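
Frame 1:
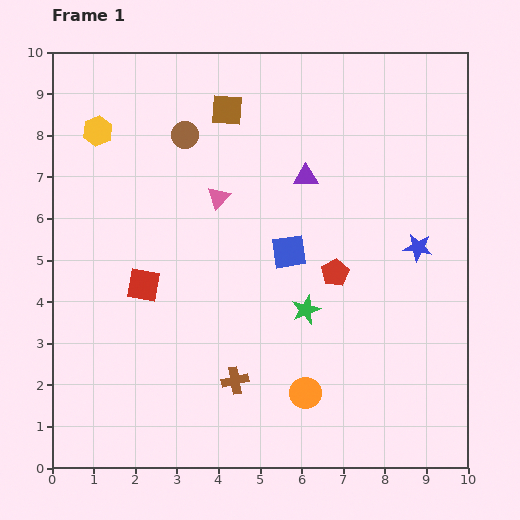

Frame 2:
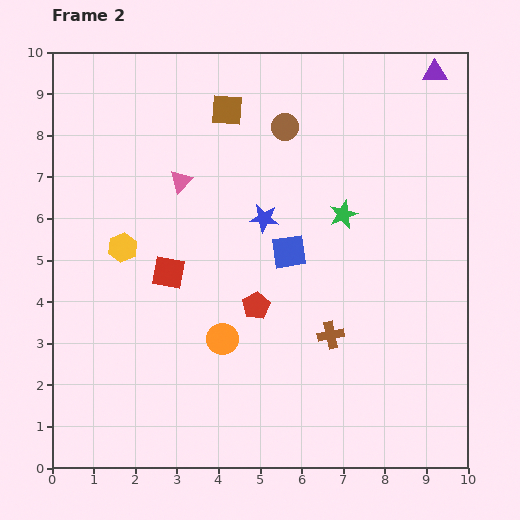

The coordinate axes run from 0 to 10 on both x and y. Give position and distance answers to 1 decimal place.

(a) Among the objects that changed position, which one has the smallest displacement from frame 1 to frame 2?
the red square

(moved 0.7)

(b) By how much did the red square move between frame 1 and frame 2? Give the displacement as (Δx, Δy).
(0.6, 0.3)

The red square was at (2.2, 4.4) in frame 1 and (2.8, 4.7) in frame 2.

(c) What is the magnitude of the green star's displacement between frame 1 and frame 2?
2.5

The green star moved from (6.1, 3.8) to (7.0, 6.1), a distance of √(0.9² + 2.3²) ≈ 2.5.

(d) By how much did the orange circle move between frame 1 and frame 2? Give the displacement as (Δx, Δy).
(-2.0, 1.3)

The orange circle was at (6.1, 1.8) in frame 1 and (4.1, 3.1) in frame 2.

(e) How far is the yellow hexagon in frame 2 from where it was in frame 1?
2.9

The yellow hexagon moved from (1.1, 8.1) to (1.7, 5.3), a distance of √(0.6² + 2.8²) ≈ 2.9.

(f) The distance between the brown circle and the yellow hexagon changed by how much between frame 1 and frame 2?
+2.8

Distance in frame 1: 2.1. Distance in frame 2: 4.9.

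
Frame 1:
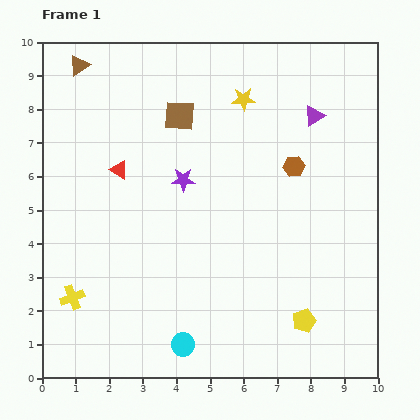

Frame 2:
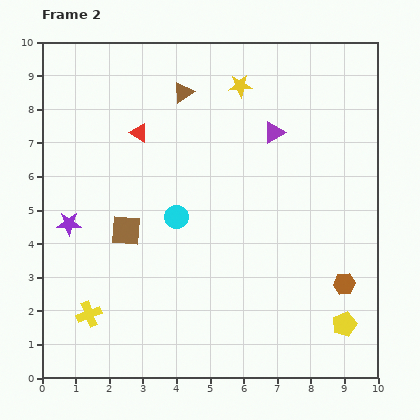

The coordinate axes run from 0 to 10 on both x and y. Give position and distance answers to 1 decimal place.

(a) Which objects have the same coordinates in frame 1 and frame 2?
none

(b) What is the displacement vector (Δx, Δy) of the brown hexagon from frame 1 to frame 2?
(1.5, -3.5)

The brown hexagon was at (7.5, 6.3) in frame 1 and (9.0, 2.8) in frame 2.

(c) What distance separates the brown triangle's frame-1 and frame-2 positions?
3.2

The brown triangle moved from (1.1, 9.3) to (4.2, 8.5), a distance of √(3.1² + 0.8²) ≈ 3.2.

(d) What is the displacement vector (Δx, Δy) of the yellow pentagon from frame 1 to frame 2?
(1.2, -0.1)

The yellow pentagon was at (7.8, 1.7) in frame 1 and (9.0, 1.6) in frame 2.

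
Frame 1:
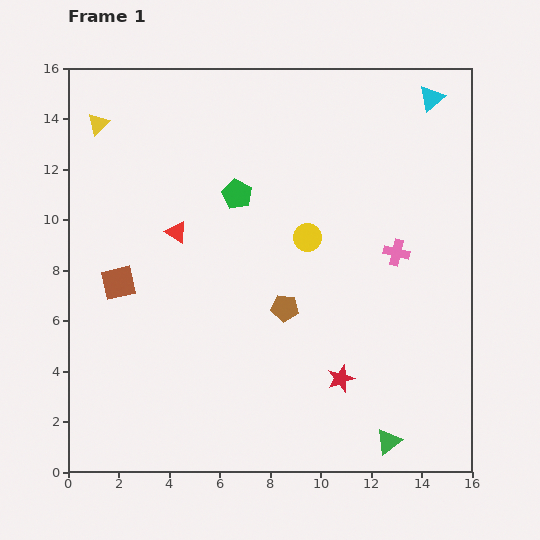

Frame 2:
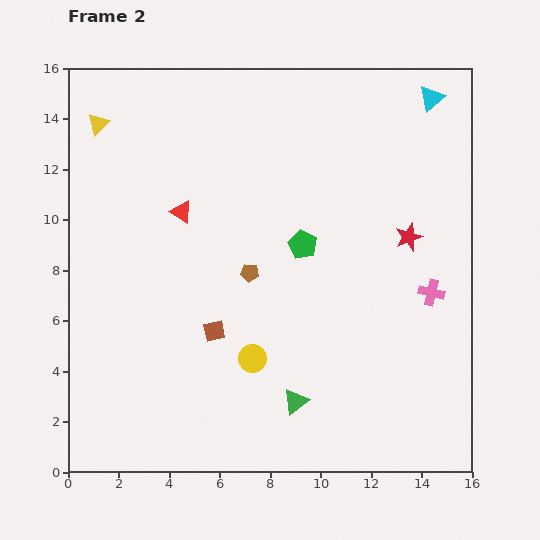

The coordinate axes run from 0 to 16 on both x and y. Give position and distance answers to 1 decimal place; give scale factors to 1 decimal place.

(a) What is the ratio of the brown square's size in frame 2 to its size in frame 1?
0.6×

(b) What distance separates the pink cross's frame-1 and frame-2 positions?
2.1

The pink cross moved from (13.0, 8.7) to (14.4, 7.1), a distance of √(1.4² + 1.6²) ≈ 2.1.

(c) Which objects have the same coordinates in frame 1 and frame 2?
the yellow triangle, the cyan triangle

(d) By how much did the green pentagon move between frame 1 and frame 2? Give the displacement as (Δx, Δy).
(2.6, -2.0)

The green pentagon was at (6.7, 11.0) in frame 1 and (9.3, 9.0) in frame 2.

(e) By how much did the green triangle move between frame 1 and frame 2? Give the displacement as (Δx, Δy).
(-3.7, 1.6)

The green triangle was at (12.7, 1.2) in frame 1 and (9.0, 2.8) in frame 2.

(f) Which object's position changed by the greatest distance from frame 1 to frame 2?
the red star

(moved 6.2; next 5.3)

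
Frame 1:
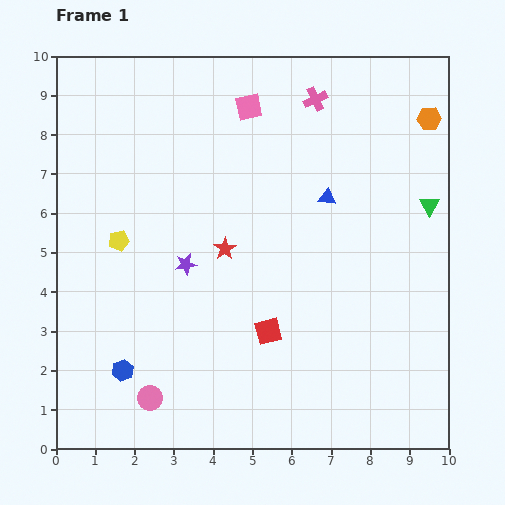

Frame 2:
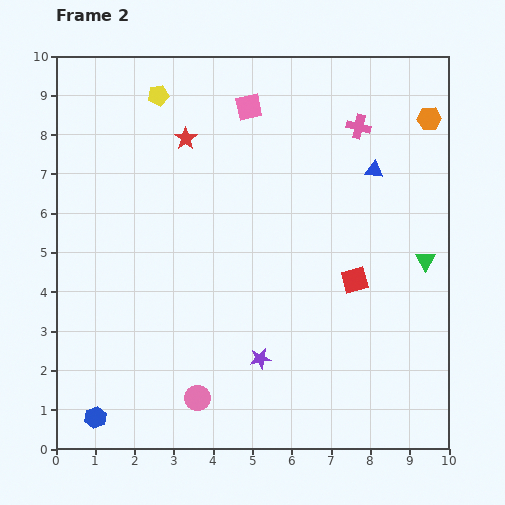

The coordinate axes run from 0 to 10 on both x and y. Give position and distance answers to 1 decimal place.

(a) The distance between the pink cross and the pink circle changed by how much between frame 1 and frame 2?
-0.7

Distance in frame 1: 8.7. Distance in frame 2: 8.0.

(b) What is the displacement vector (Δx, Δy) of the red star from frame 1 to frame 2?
(-1.0, 2.8)

The red star was at (4.3, 5.1) in frame 1 and (3.3, 7.9) in frame 2.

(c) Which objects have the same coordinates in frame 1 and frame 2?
the pink square, the orange hexagon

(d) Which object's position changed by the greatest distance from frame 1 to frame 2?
the yellow pentagon

(moved 3.8; next 3.1)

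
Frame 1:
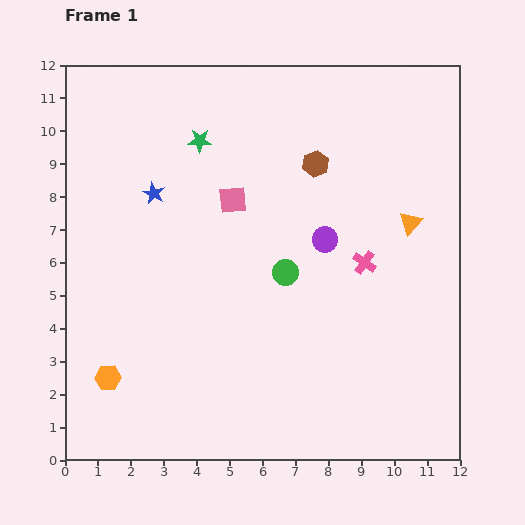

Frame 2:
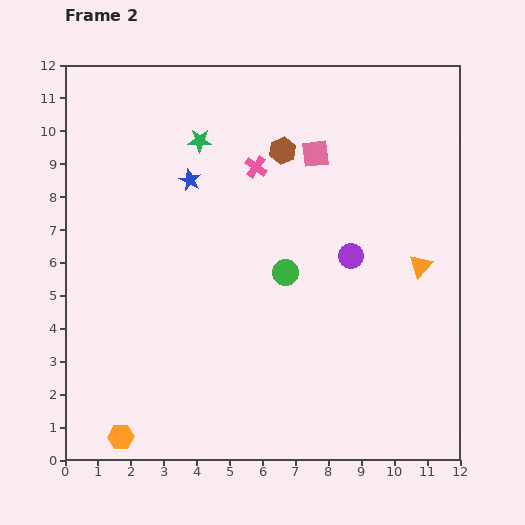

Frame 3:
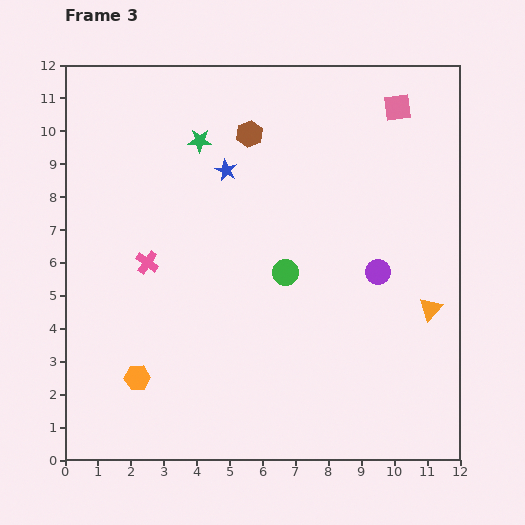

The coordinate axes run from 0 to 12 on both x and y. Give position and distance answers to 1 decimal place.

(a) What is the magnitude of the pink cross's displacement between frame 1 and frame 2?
4.4

The pink cross moved from (9.1, 6.0) to (5.8, 8.9), a distance of √(3.3² + 2.9²) ≈ 4.4.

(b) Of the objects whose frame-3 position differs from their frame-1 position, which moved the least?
the orange hexagon

(moved 0.9)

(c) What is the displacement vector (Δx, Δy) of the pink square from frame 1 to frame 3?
(5.0, 2.8)

The pink square was at (5.1, 7.9) in frame 1 and (10.1, 10.7) in frame 3.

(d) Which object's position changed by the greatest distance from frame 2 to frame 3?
the pink cross

(moved 4.4; next 2.9)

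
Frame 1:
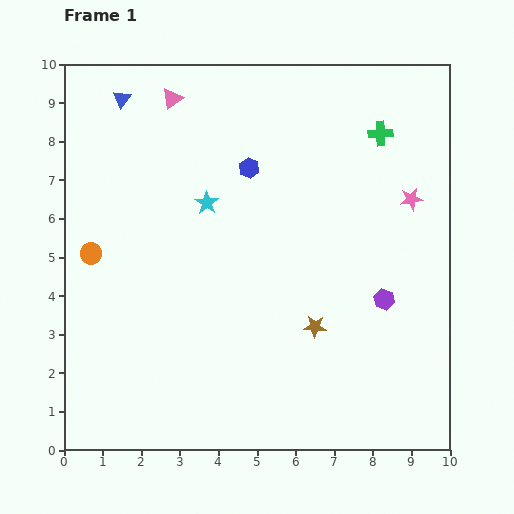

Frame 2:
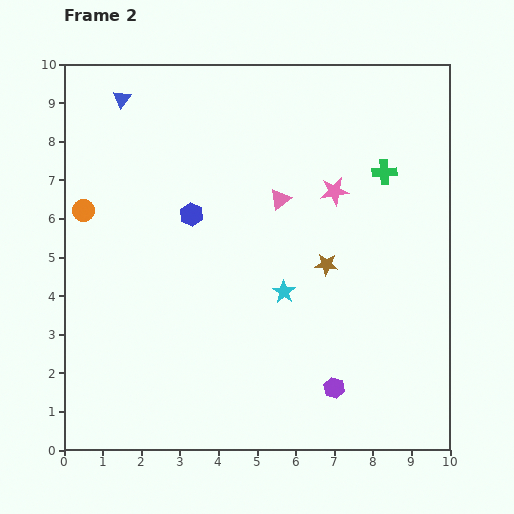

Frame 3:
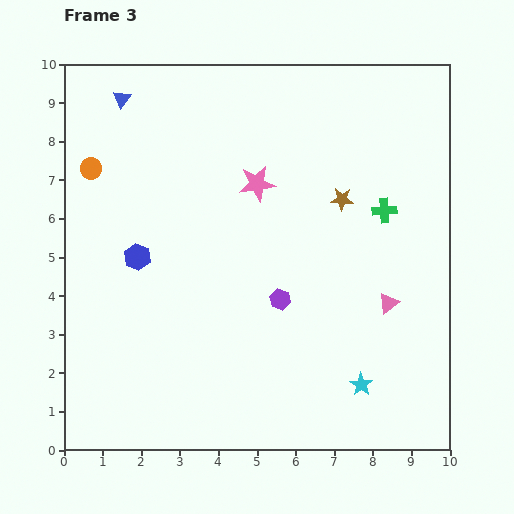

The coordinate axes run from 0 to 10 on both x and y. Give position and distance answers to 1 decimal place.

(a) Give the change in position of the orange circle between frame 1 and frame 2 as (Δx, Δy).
(-0.2, 1.1)

The orange circle was at (0.7, 5.1) in frame 1 and (0.5, 6.2) in frame 2.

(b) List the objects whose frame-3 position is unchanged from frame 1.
the blue triangle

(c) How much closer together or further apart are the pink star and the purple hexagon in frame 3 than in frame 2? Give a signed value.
-2.0

Distance in frame 2: 5.1. Distance in frame 3: 3.1.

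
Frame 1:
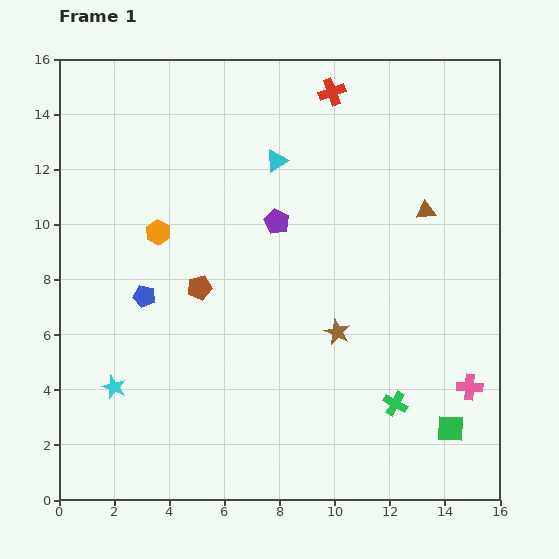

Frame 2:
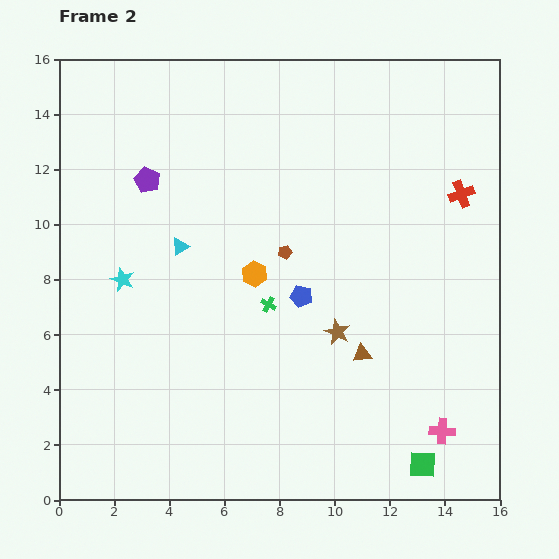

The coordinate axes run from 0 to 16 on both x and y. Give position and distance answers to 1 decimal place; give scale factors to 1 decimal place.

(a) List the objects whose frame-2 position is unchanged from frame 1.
the brown star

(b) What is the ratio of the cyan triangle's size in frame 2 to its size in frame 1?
0.8×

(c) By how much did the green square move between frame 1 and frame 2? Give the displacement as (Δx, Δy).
(-1.0, -1.3)

The green square was at (14.2, 2.6) in frame 1 and (13.2, 1.3) in frame 2.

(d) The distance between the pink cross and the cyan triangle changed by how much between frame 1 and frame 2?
+0.8

Distance in frame 1: 10.8. Distance in frame 2: 11.6.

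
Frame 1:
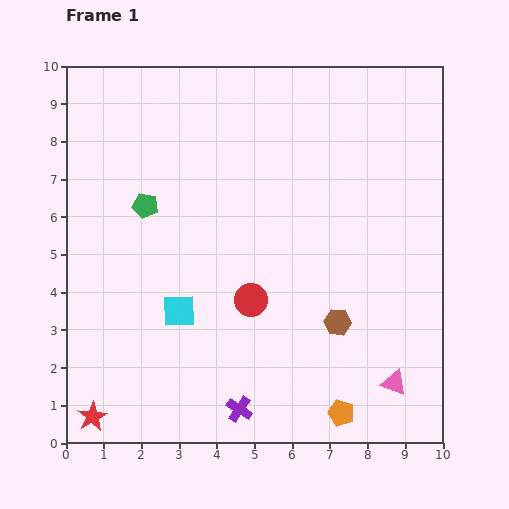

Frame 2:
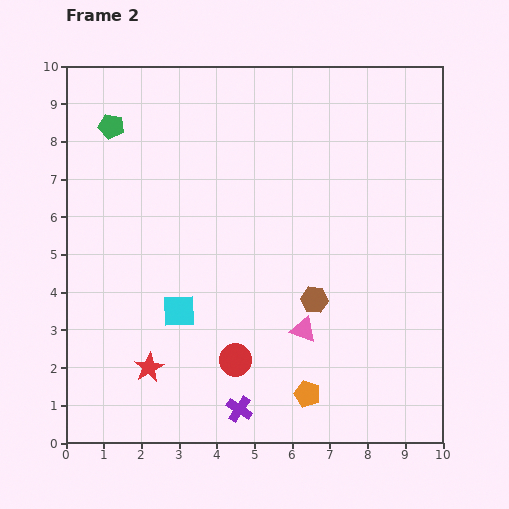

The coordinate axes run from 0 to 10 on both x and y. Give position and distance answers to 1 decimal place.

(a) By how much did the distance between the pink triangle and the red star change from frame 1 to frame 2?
-3.9

Distance in frame 1: 8.1. Distance in frame 2: 4.2.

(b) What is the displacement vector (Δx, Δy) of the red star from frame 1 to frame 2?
(1.5, 1.3)

The red star was at (0.7, 0.7) in frame 1 and (2.2, 2.0) in frame 2.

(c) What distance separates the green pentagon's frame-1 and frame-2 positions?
2.3

The green pentagon moved from (2.1, 6.3) to (1.2, 8.4), a distance of √(0.9² + 2.1²) ≈ 2.3.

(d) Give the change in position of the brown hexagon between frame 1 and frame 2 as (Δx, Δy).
(-0.6, 0.6)

The brown hexagon was at (7.2, 3.2) in frame 1 and (6.6, 3.8) in frame 2.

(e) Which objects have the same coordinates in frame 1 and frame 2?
the purple cross, the cyan square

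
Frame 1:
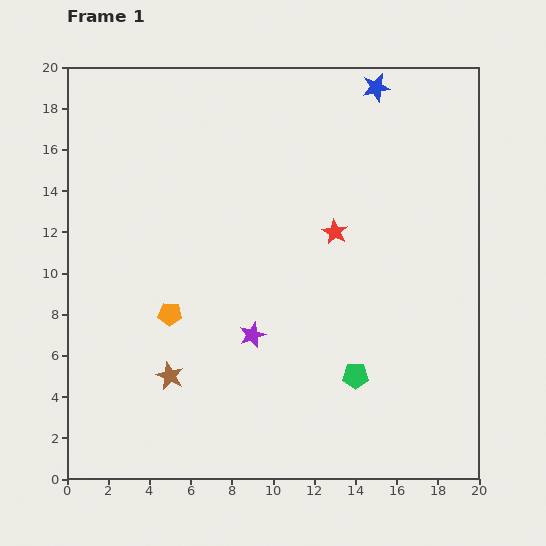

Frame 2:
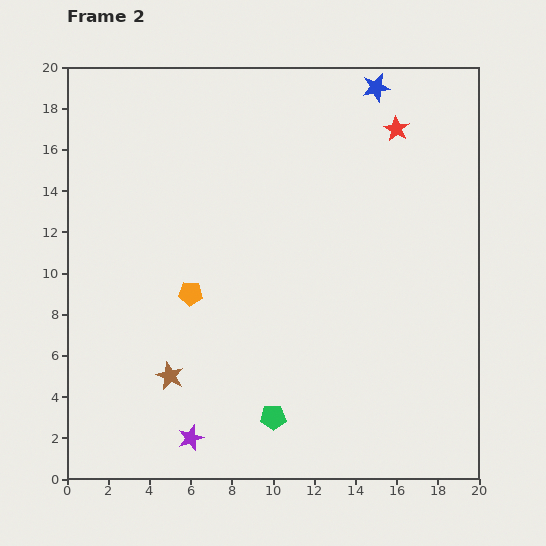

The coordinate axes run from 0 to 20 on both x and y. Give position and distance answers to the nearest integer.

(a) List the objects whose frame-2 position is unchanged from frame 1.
the brown star, the blue star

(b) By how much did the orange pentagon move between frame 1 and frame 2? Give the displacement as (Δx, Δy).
(1, 1)

The orange pentagon was at (5, 8) in frame 1 and (6, 9) in frame 2.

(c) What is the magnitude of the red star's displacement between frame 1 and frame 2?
6

The red star moved from (13, 12) to (16, 17), a distance of √(3² + 5²) ≈ 6.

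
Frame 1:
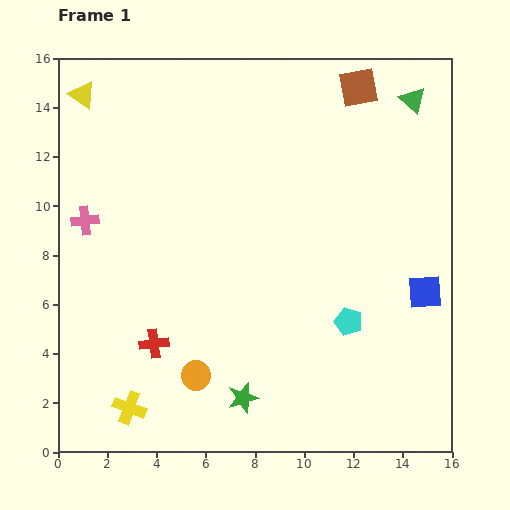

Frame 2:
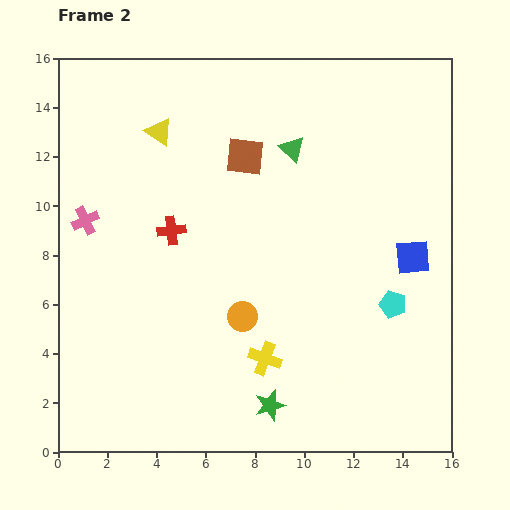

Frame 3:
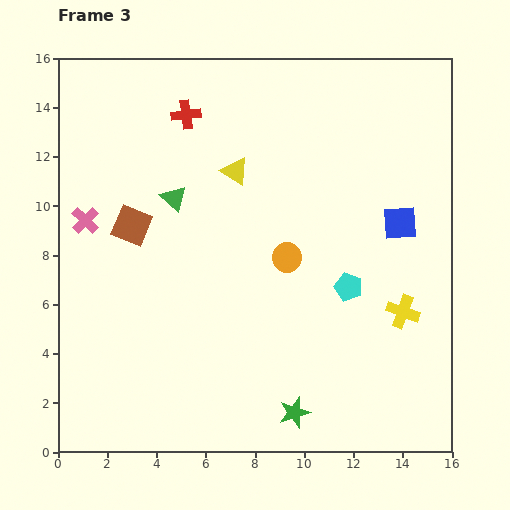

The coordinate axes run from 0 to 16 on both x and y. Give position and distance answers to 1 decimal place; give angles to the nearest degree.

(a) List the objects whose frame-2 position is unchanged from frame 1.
the pink cross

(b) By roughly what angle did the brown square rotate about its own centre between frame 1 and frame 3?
32° clockwise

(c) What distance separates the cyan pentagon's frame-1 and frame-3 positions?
1.4

The cyan pentagon moved from (11.8, 5.3) to (11.8, 6.7), a distance of √(0.0² + 1.4²) ≈ 1.4.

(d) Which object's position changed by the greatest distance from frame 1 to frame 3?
the yellow cross

(moved 11.8; next 10.8)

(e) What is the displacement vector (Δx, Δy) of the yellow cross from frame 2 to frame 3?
(5.6, 1.9)

The yellow cross was at (8.4, 3.8) in frame 2 and (14.0, 5.7) in frame 3.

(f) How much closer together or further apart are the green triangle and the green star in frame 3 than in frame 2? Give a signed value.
-0.4

Distance in frame 2: 10.4. Distance in frame 3: 10.0.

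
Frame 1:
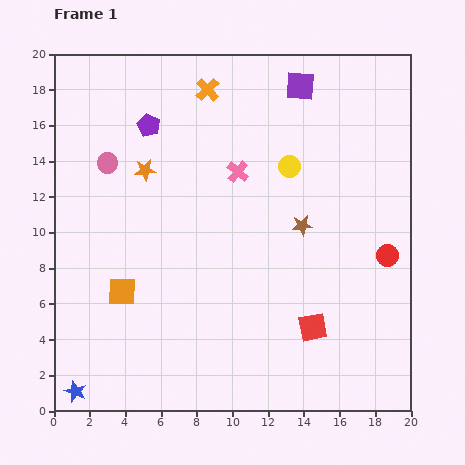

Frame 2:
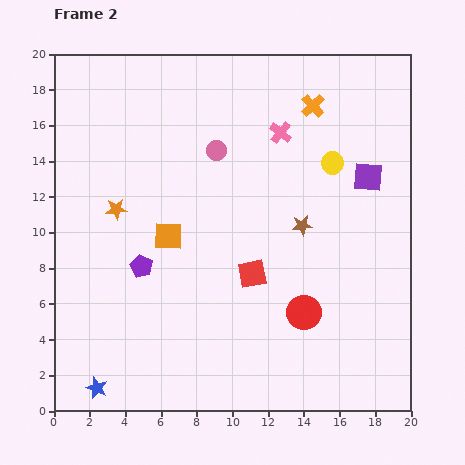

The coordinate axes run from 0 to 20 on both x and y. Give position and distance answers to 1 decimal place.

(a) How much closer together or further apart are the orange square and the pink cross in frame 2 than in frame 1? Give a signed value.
-0.7

Distance in frame 1: 9.3. Distance in frame 2: 8.6.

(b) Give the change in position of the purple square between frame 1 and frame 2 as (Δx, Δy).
(3.8, -5.1)

The purple square was at (13.8, 18.2) in frame 1 and (17.6, 13.1) in frame 2.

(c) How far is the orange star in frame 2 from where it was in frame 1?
2.7

The orange star moved from (5.1, 13.5) to (3.5, 11.3), a distance of √(1.6² + 2.2²) ≈ 2.7.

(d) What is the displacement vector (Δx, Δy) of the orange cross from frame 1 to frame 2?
(5.9, -0.9)

The orange cross was at (8.6, 18.0) in frame 1 and (14.5, 17.1) in frame 2.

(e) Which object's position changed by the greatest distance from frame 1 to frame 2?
the purple pentagon

(moved 7.9; next 6.4)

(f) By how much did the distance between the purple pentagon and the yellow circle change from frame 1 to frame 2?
+4.0

Distance in frame 1: 8.2. Distance in frame 2: 12.2.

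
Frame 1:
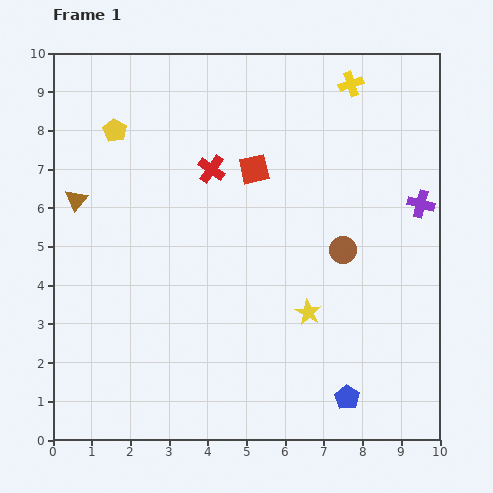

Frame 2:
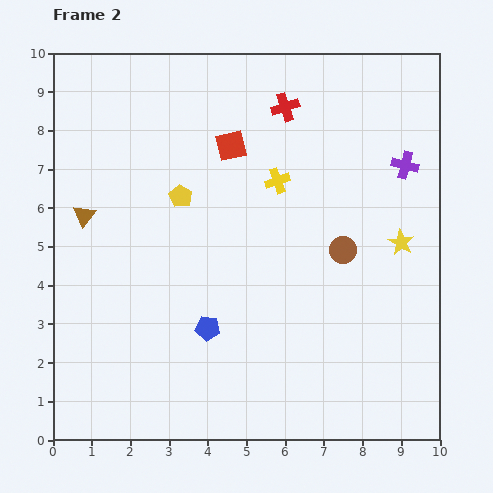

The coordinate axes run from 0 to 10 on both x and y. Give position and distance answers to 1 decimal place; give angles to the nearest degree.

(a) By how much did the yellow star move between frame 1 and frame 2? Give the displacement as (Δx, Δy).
(2.4, 1.8)

The yellow star was at (6.6, 3.3) in frame 1 and (9.0, 5.1) in frame 2.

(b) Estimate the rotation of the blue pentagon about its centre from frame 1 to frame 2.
25° counter-clockwise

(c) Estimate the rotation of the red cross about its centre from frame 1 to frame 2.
36° clockwise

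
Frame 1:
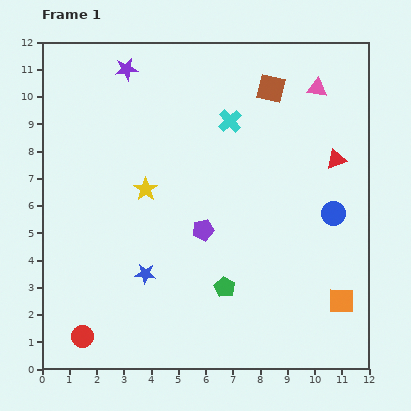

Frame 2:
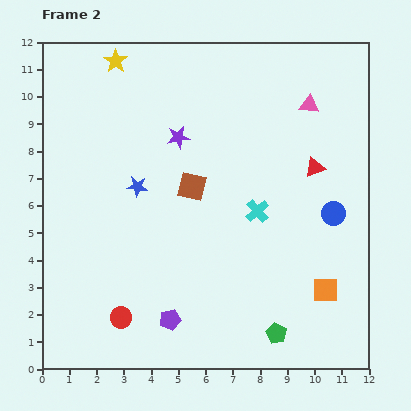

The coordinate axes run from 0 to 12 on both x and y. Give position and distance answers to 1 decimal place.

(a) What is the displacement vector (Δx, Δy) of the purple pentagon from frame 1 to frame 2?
(-1.2, -3.3)

The purple pentagon was at (5.9, 5.1) in frame 1 and (4.7, 1.8) in frame 2.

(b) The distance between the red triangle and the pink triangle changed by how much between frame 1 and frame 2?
-0.4

Distance in frame 1: 2.7. Distance in frame 2: 2.3.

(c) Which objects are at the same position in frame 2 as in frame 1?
the blue circle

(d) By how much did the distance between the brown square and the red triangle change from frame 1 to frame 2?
+1.1

Distance in frame 1: 3.5. Distance in frame 2: 4.6.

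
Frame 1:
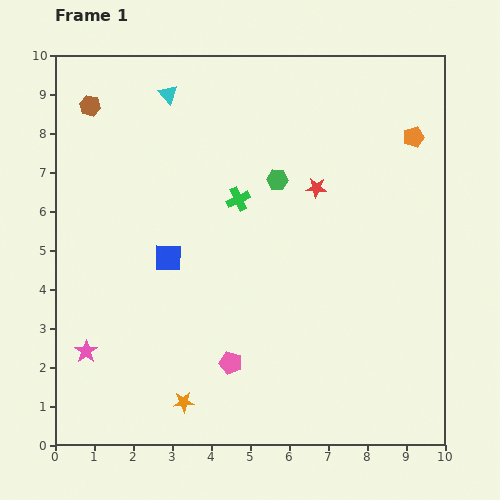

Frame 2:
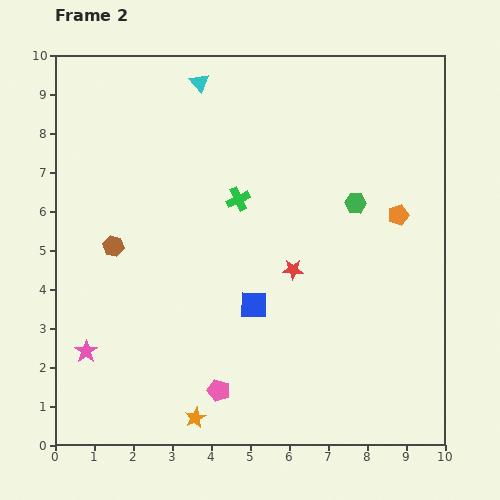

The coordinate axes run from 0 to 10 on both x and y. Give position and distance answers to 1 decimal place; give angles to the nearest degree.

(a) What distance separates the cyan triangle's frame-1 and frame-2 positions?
0.9

The cyan triangle moved from (2.9, 9.0) to (3.7, 9.3), a distance of √(0.8² + 0.3²) ≈ 0.9.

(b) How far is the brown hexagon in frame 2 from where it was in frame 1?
3.6

The brown hexagon moved from (0.9, 8.7) to (1.5, 5.1), a distance of √(0.6² + 3.6²) ≈ 3.6.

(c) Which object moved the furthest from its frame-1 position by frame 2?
the brown hexagon

(moved 3.6; next 2.5)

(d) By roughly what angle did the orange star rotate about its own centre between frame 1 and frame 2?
23° counter-clockwise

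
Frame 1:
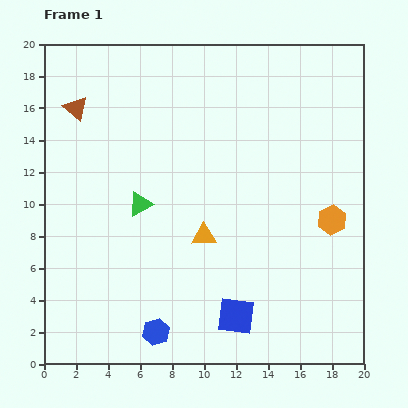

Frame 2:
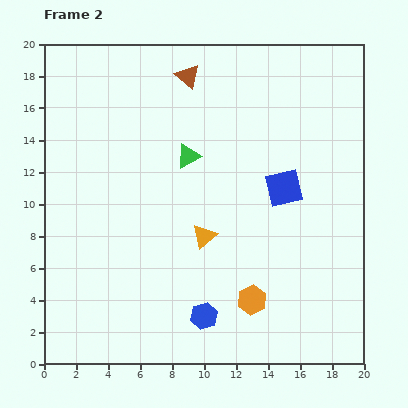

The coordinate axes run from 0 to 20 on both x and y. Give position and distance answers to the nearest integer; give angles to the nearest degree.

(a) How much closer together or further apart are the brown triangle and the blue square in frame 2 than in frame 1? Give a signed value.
-7

Distance in frame 1: 16. Distance in frame 2: 9.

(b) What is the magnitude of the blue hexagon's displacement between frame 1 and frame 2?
3

The blue hexagon moved from (7, 2) to (10, 3), a distance of √(3² + 1²) ≈ 3.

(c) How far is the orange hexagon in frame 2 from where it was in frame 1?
7

The orange hexagon moved from (18, 9) to (13, 4), a distance of √(5² + 5²) ≈ 7.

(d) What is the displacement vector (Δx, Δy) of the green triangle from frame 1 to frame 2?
(3, 3)

The green triangle was at (6, 10) in frame 1 and (9, 13) in frame 2.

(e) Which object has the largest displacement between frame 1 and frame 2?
the blue square

(moved 9; next 7)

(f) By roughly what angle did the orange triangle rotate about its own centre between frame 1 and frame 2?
39° counter-clockwise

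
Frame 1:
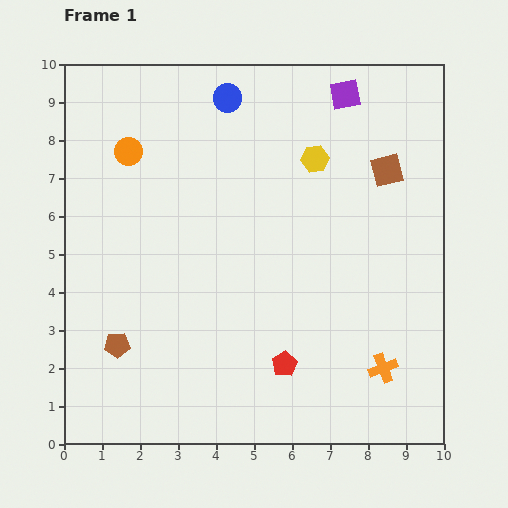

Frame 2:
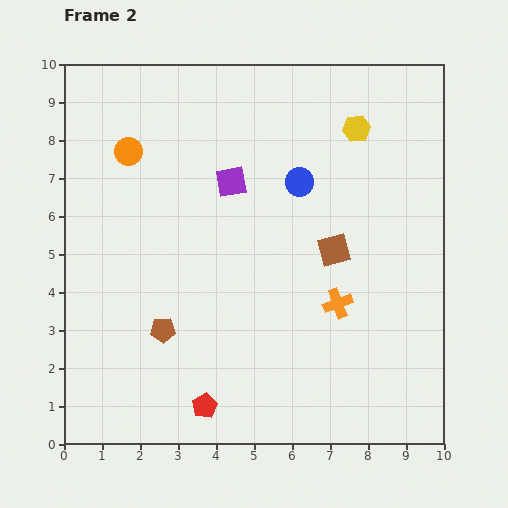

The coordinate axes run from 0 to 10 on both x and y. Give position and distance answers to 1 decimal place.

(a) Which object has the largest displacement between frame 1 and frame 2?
the purple square

(moved 3.8; next 2.9)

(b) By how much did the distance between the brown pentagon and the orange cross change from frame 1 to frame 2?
-2.3

Distance in frame 1: 7.0. Distance in frame 2: 4.7.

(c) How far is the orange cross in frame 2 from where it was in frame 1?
2.1

The orange cross moved from (8.4, 2.0) to (7.2, 3.7), a distance of √(1.2² + 1.7²) ≈ 2.1.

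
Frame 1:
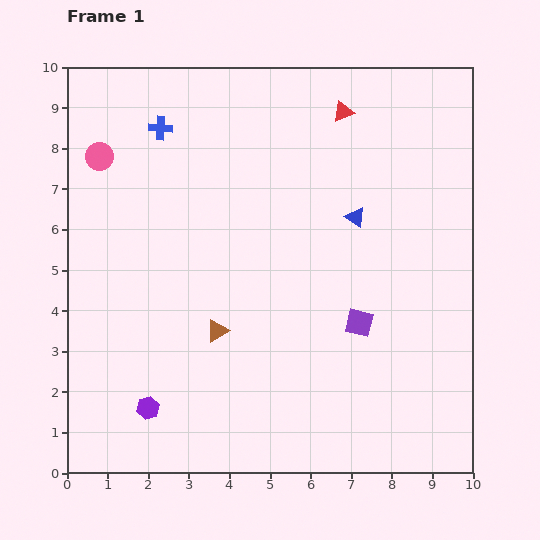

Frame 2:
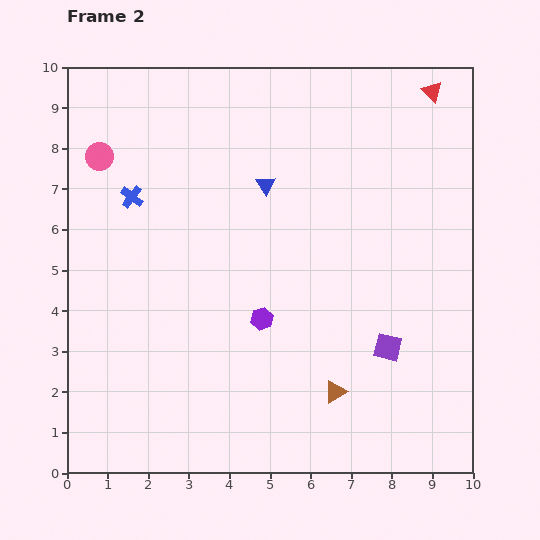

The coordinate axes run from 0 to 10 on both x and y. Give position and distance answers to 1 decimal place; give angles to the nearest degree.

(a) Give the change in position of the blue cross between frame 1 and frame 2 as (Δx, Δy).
(-0.7, -1.7)

The blue cross was at (2.3, 8.5) in frame 1 and (1.6, 6.8) in frame 2.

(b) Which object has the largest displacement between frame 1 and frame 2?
the purple hexagon

(moved 3.6; next 3.3)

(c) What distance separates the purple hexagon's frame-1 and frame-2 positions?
3.6

The purple hexagon moved from (2.0, 1.6) to (4.8, 3.8), a distance of √(2.8² + 2.2²) ≈ 3.6.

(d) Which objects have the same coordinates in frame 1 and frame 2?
the pink circle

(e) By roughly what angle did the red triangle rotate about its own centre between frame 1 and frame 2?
54° counter-clockwise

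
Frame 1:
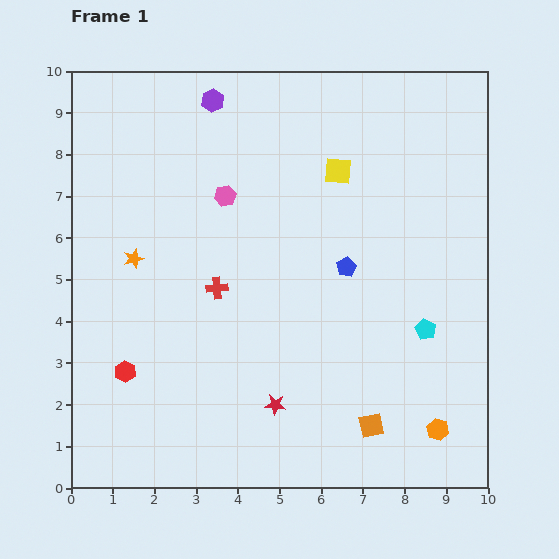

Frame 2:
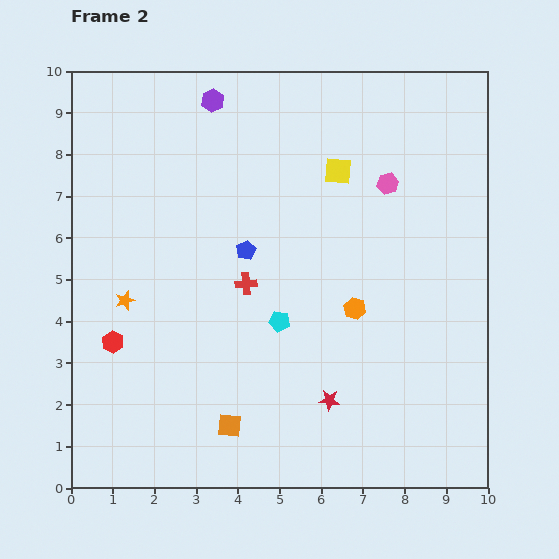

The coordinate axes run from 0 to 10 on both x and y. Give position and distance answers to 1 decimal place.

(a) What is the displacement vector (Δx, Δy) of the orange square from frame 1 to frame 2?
(-3.4, 0.0)

The orange square was at (7.2, 1.5) in frame 1 and (3.8, 1.5) in frame 2.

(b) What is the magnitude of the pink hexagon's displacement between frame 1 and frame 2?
3.9

The pink hexagon moved from (3.7, 7.0) to (7.6, 7.3), a distance of √(3.9² + 0.3²) ≈ 3.9.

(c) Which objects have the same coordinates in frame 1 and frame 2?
the yellow square, the purple hexagon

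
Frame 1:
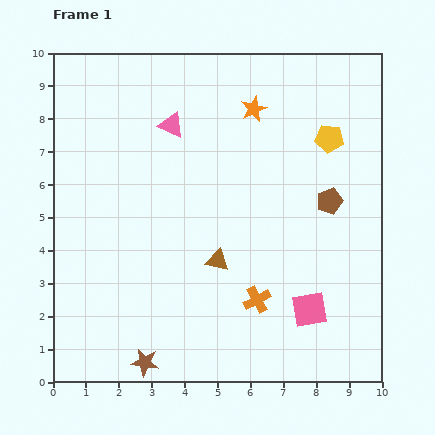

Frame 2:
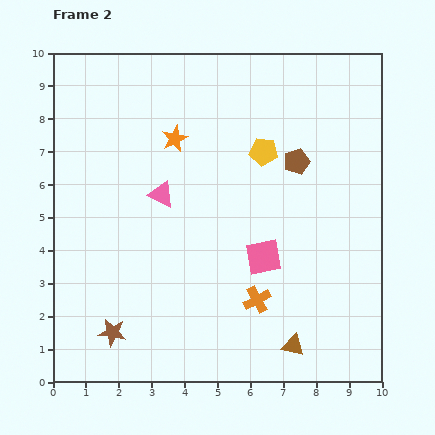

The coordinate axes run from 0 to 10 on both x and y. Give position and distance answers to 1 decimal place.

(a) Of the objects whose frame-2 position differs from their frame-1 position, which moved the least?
the brown star

(moved 1.3)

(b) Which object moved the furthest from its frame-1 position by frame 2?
the brown triangle

(moved 3.5; next 2.6)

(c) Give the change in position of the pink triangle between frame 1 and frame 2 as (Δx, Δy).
(-0.3, -2.1)

The pink triangle was at (3.6, 7.8) in frame 1 and (3.3, 5.7) in frame 2.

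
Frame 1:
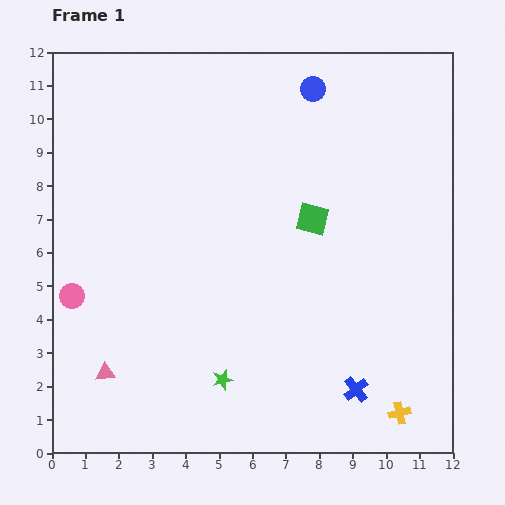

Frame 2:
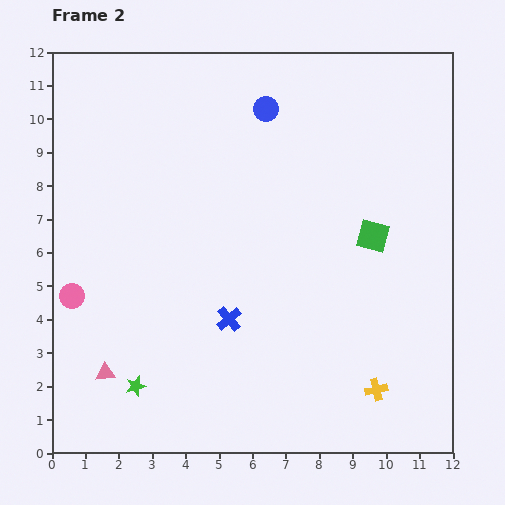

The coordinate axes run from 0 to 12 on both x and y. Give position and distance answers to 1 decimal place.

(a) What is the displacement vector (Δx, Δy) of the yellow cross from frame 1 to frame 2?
(-0.7, 0.7)

The yellow cross was at (10.4, 1.2) in frame 1 and (9.7, 1.9) in frame 2.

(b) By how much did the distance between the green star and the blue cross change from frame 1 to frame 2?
-0.6

Distance in frame 1: 4.0. Distance in frame 2: 3.4.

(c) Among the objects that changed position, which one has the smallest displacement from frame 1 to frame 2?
the yellow cross

(moved 1.0)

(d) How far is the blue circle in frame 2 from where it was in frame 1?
1.5

The blue circle moved from (7.8, 10.9) to (6.4, 10.3), a distance of √(1.4² + 0.6²) ≈ 1.5.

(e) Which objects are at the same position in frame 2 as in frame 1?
the pink circle, the pink triangle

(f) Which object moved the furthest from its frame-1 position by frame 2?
the blue cross

(moved 4.3; next 2.6)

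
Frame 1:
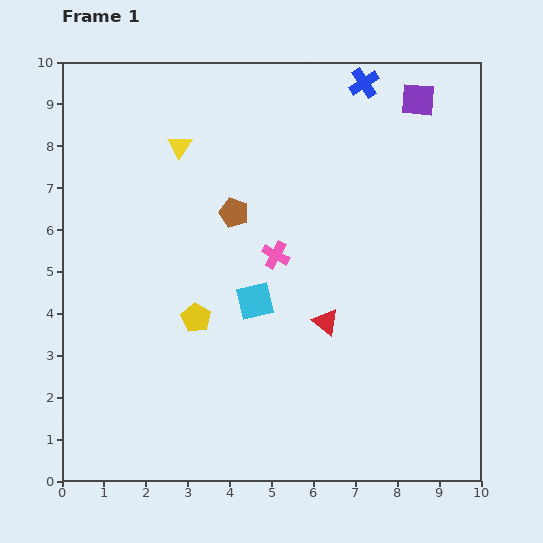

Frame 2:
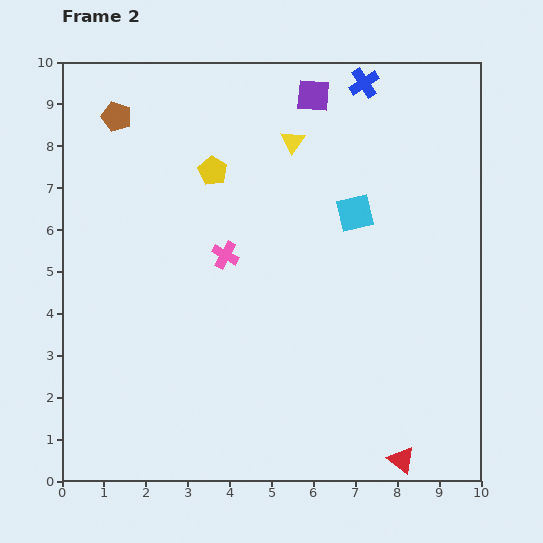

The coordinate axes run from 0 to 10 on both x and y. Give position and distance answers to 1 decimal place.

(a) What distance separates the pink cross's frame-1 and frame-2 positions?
1.2

The pink cross moved from (5.1, 5.4) to (3.9, 5.4), a distance of √(1.2² + 0.0²) ≈ 1.2.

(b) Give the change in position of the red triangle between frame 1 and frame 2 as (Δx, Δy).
(1.8, -3.3)

The red triangle was at (6.3, 3.8) in frame 1 and (8.1, 0.5) in frame 2.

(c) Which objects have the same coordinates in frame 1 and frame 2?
the blue cross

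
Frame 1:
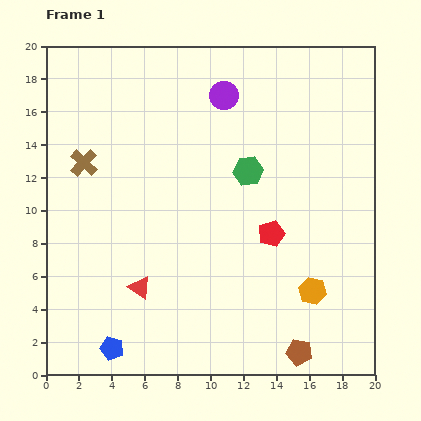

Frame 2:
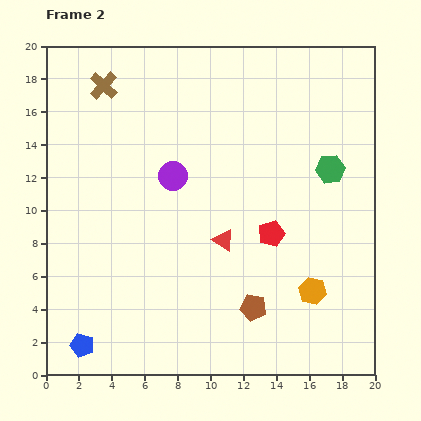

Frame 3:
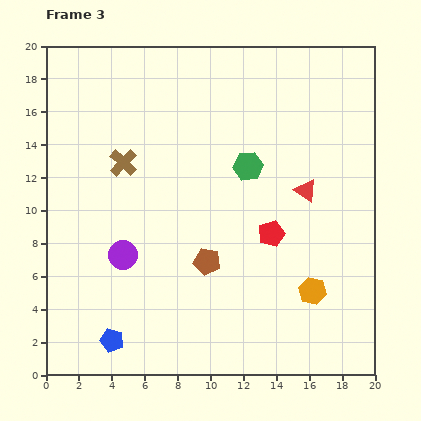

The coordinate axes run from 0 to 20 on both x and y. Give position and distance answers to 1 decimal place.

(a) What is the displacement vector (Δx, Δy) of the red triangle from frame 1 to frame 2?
(5.1, 2.9)

The red triangle was at (5.7, 5.3) in frame 1 and (10.8, 8.2) in frame 2.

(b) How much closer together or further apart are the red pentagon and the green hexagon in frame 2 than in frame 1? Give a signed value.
+1.3

Distance in frame 1: 4.0. Distance in frame 2: 5.3.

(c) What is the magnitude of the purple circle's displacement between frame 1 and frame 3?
11.5

The purple circle moved from (10.8, 17.0) to (4.7, 7.3), a distance of √(6.1² + 9.7²) ≈ 11.5.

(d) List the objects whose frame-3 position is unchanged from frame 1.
the red pentagon, the orange hexagon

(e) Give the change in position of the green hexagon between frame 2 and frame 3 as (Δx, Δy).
(-5.0, 0.2)

The green hexagon was at (17.3, 12.5) in frame 2 and (12.3, 12.7) in frame 3.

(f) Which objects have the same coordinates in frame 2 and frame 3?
the red pentagon, the orange hexagon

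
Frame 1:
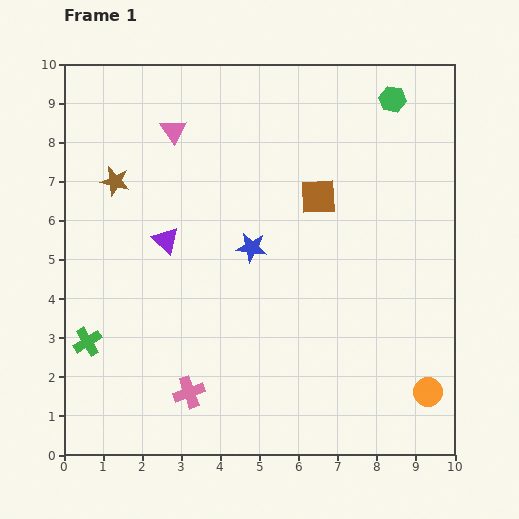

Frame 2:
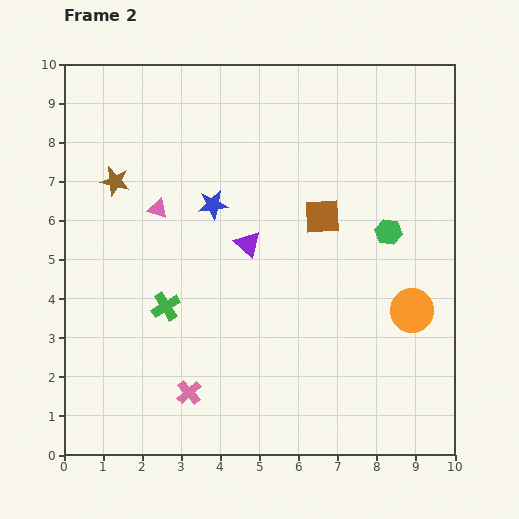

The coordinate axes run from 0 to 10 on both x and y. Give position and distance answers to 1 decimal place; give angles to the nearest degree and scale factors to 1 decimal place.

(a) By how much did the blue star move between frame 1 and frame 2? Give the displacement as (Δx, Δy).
(-1.0, 1.1)

The blue star was at (4.8, 5.3) in frame 1 and (3.8, 6.4) in frame 2.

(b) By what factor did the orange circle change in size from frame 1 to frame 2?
1.5×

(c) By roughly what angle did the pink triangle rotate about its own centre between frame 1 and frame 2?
40° counter-clockwise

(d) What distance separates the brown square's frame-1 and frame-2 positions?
0.5

The brown square moved from (6.5, 6.6) to (6.6, 6.1), a distance of √(0.1² + 0.5²) ≈ 0.5.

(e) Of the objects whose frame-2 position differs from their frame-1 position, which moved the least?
the brown square

(moved 0.5)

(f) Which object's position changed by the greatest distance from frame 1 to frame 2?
the green hexagon

(moved 3.4; next 2.2)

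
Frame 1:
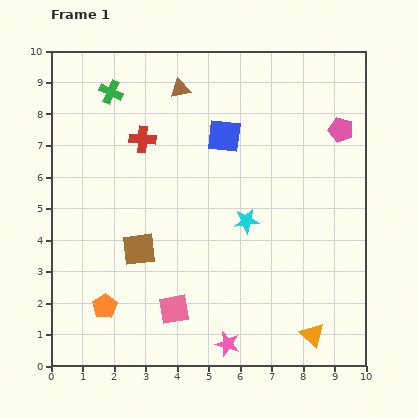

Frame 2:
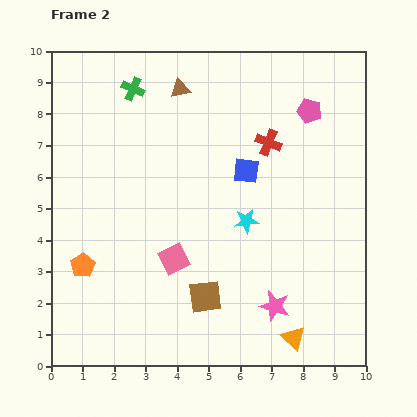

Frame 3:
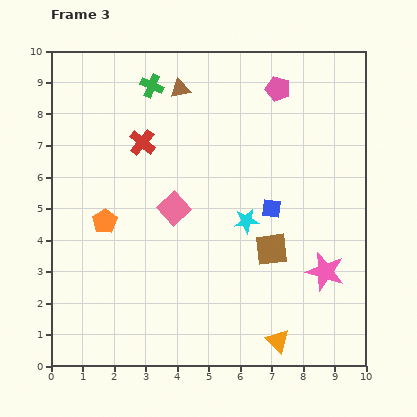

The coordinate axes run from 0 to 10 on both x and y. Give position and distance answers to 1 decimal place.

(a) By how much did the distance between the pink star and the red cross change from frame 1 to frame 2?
-1.8

Distance in frame 1: 7.0. Distance in frame 2: 5.2.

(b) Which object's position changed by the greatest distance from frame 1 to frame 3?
the brown square

(moved 4.2; next 3.9)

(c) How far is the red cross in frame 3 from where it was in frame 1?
0.1

The red cross moved from (2.9, 7.2) to (2.9, 7.1), a distance of √(0.0² + 0.1²) ≈ 0.1.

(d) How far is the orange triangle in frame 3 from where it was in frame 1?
1.1

The orange triangle moved from (8.3, 1.0) to (7.2, 0.8), a distance of √(1.1² + 0.2²) ≈ 1.1.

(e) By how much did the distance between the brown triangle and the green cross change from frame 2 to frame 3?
-0.6

Distance in frame 2: 1.5. Distance in frame 3: 0.9.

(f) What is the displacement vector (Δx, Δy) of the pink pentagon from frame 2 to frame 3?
(-1.0, 0.7)

The pink pentagon was at (8.2, 8.1) in frame 2 and (7.2, 8.8) in frame 3.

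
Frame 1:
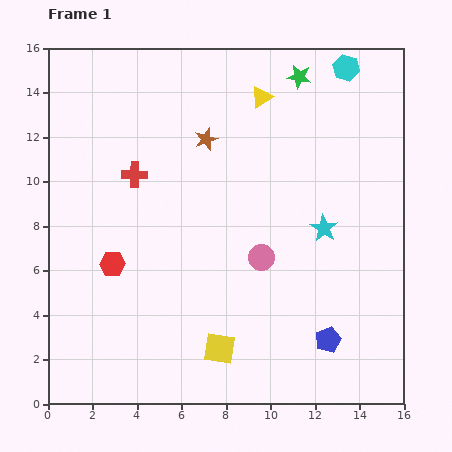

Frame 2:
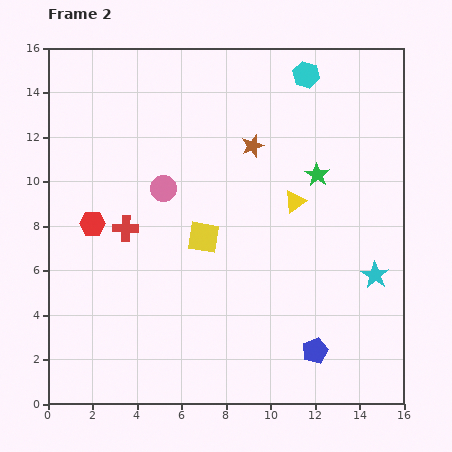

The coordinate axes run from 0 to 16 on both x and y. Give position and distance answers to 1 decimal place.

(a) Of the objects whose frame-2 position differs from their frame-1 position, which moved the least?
the blue pentagon

(moved 0.8)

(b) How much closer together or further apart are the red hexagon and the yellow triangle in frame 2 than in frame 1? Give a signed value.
-0.9

Distance in frame 1: 10.1. Distance in frame 2: 9.2.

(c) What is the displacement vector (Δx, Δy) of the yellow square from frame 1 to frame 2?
(-0.7, 5.0)

The yellow square was at (7.7, 2.5) in frame 1 and (7.0, 7.5) in frame 2.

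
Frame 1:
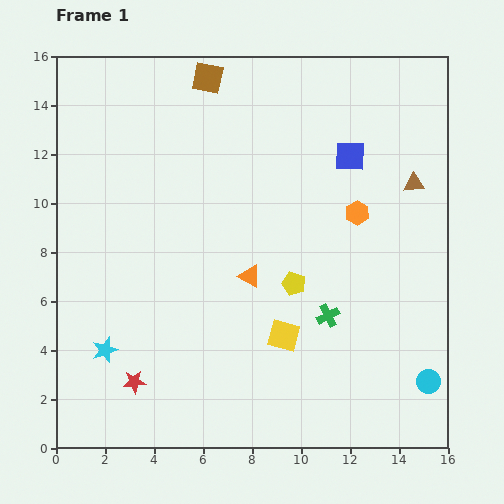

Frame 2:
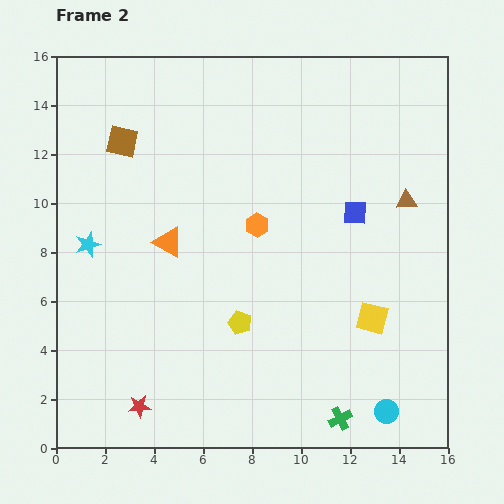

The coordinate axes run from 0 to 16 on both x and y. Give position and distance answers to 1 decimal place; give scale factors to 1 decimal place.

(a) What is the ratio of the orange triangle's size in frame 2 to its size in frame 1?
1.3×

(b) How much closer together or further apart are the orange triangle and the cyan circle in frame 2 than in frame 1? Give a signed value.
+2.8

Distance in frame 1: 8.5. Distance in frame 2: 11.3.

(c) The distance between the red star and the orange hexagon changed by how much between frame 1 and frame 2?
-2.6

Distance in frame 1: 11.4. Distance in frame 2: 8.8.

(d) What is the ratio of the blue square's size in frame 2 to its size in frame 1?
0.8×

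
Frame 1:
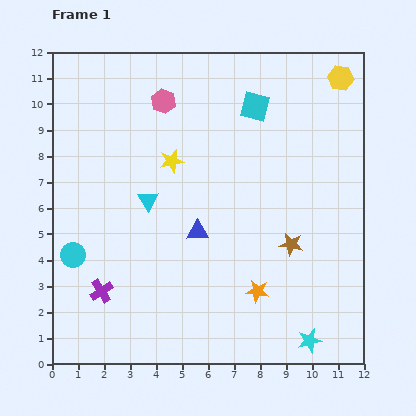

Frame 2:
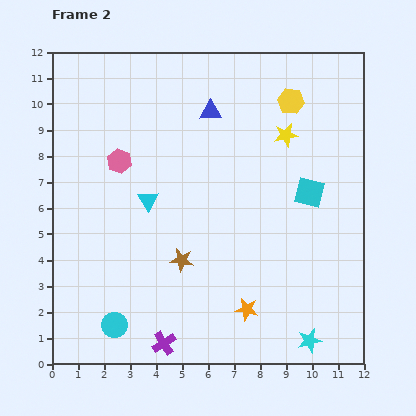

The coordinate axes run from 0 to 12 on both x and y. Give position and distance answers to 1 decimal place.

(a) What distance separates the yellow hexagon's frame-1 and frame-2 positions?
2.1

The yellow hexagon moved from (11.1, 11.0) to (9.2, 10.1), a distance of √(1.9² + 0.9²) ≈ 2.1.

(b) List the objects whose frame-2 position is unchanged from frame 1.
the cyan star, the cyan triangle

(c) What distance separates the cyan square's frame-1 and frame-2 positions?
3.9

The cyan square moved from (7.8, 9.9) to (9.9, 6.6), a distance of √(2.1² + 3.3²) ≈ 3.9.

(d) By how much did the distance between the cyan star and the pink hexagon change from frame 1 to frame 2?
-0.8

Distance in frame 1: 10.8. Distance in frame 2: 10.0.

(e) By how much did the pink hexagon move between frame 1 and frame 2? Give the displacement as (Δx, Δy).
(-1.7, -2.3)

The pink hexagon was at (4.3, 10.1) in frame 1 and (2.6, 7.8) in frame 2.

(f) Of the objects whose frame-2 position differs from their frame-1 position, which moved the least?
the orange star

(moved 0.8)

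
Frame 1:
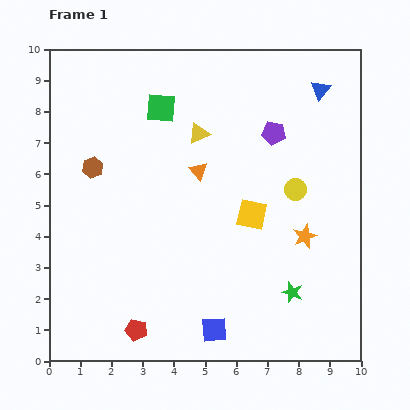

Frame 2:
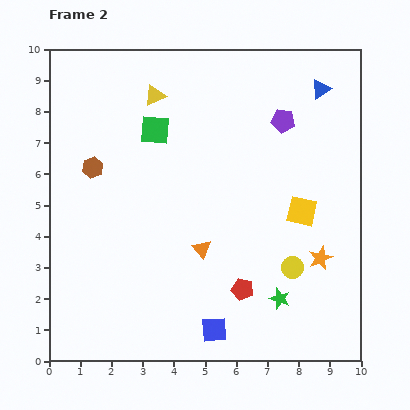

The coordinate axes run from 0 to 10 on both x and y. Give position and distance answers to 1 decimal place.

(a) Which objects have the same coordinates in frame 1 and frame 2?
the brown hexagon, the blue triangle, the blue square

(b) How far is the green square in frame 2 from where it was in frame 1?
0.7

The green square moved from (3.6, 8.1) to (3.4, 7.4), a distance of √(0.2² + 0.7²) ≈ 0.7.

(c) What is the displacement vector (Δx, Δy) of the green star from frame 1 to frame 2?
(-0.4, -0.2)

The green star was at (7.8, 2.2) in frame 1 and (7.4, 2.0) in frame 2.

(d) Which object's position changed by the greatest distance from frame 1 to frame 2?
the red pentagon

(moved 3.6; next 2.5)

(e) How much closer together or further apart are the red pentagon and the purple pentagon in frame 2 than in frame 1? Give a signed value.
-2.1

Distance in frame 1: 7.7. Distance in frame 2: 5.6.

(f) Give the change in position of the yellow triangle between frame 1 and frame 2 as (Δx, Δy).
(-1.4, 1.2)

The yellow triangle was at (4.8, 7.3) in frame 1 and (3.4, 8.5) in frame 2.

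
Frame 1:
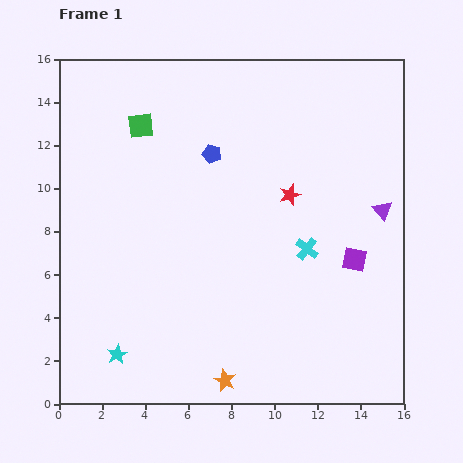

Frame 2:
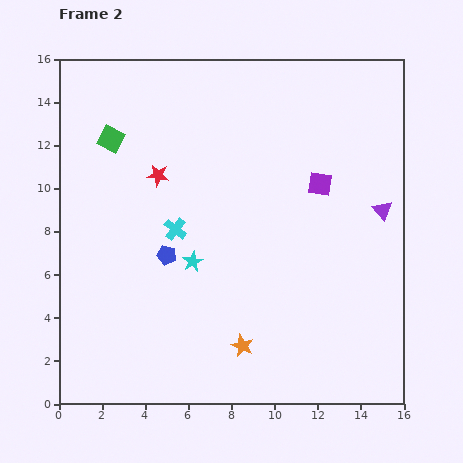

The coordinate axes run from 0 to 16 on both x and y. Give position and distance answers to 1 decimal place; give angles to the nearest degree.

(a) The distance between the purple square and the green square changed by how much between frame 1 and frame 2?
-1.8

Distance in frame 1: 11.7. Distance in frame 2: 9.9.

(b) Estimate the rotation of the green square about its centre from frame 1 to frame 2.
35° clockwise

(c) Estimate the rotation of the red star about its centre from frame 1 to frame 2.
25° clockwise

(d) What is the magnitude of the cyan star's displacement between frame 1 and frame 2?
5.5

The cyan star moved from (2.7, 2.3) to (6.2, 6.6), a distance of √(3.5² + 4.3²) ≈ 5.5.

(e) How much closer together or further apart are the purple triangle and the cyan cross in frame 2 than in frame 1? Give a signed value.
+5.7

Distance in frame 1: 3.9. Distance in frame 2: 9.6.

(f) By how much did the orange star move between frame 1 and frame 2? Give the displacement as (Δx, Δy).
(0.8, 1.6)

The orange star was at (7.7, 1.1) in frame 1 and (8.5, 2.7) in frame 2.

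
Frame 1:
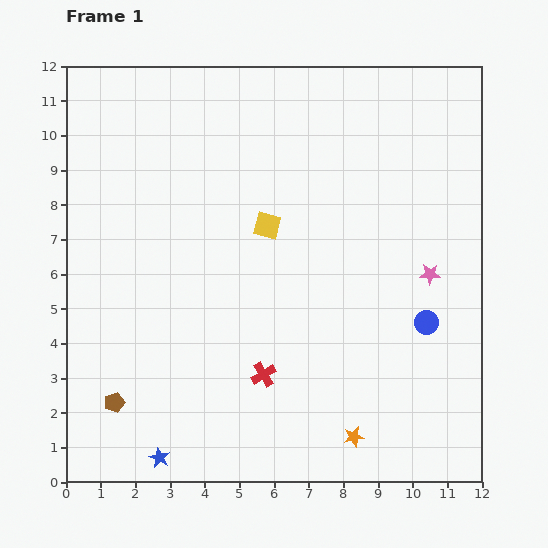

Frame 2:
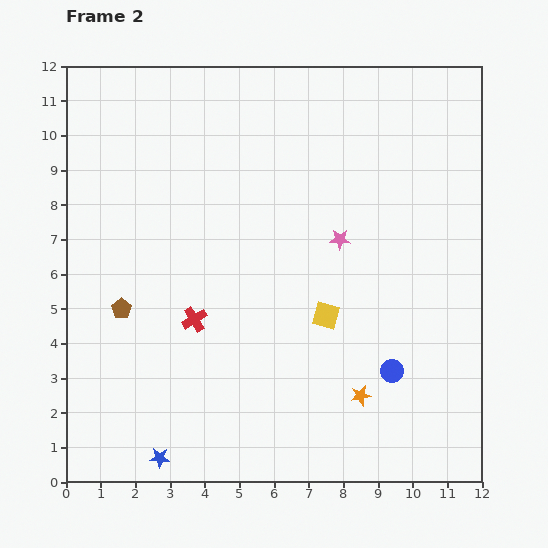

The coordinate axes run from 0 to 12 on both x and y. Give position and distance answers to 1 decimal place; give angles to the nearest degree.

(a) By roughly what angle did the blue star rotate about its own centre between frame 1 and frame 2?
25° counter-clockwise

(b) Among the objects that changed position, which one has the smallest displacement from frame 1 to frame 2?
the orange star

(moved 1.2)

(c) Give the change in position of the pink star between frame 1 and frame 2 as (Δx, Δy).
(-2.6, 1.0)

The pink star was at (10.5, 6.0) in frame 1 and (7.9, 7.0) in frame 2.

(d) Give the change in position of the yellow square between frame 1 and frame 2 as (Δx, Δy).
(1.7, -2.6)

The yellow square was at (5.8, 7.4) in frame 1 and (7.5, 4.8) in frame 2.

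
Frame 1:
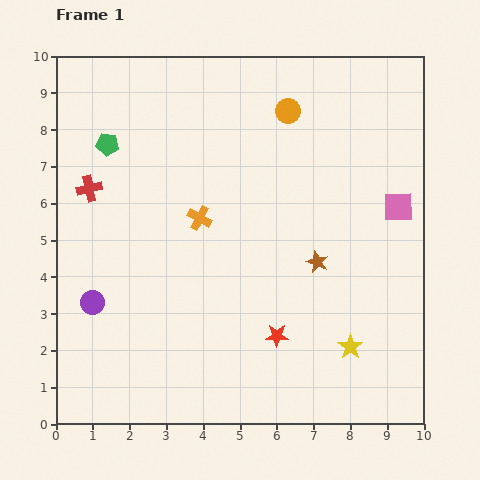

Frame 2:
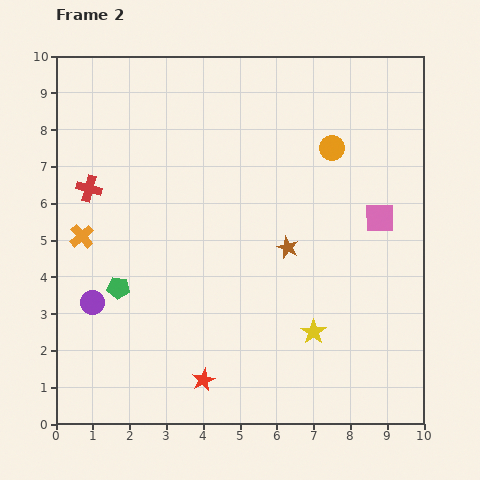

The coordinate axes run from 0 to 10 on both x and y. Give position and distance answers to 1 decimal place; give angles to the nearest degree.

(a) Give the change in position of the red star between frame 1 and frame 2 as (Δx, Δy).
(-2.0, -1.2)

The red star was at (6.0, 2.4) in frame 1 and (4.0, 1.2) in frame 2.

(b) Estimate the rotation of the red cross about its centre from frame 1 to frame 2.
28° clockwise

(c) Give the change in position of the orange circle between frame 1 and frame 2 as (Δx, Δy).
(1.2, -1.0)

The orange circle was at (6.3, 8.5) in frame 1 and (7.5, 7.5) in frame 2.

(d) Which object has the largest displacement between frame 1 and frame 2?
the green pentagon

(moved 3.9; next 3.2)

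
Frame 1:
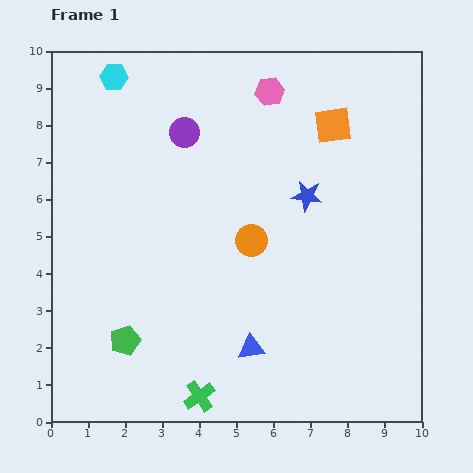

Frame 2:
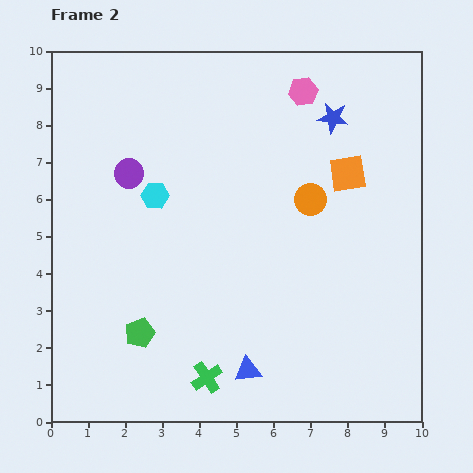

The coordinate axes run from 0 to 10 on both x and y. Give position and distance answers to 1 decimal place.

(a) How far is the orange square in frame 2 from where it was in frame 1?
1.4

The orange square moved from (7.6, 8.0) to (8.0, 6.7), a distance of √(0.4² + 1.3²) ≈ 1.4.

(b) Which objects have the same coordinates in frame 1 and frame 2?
none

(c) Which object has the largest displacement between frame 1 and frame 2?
the cyan hexagon

(moved 3.4; next 2.2)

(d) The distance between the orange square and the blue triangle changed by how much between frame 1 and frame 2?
-0.5

Distance in frame 1: 6.4. Distance in frame 2: 5.9.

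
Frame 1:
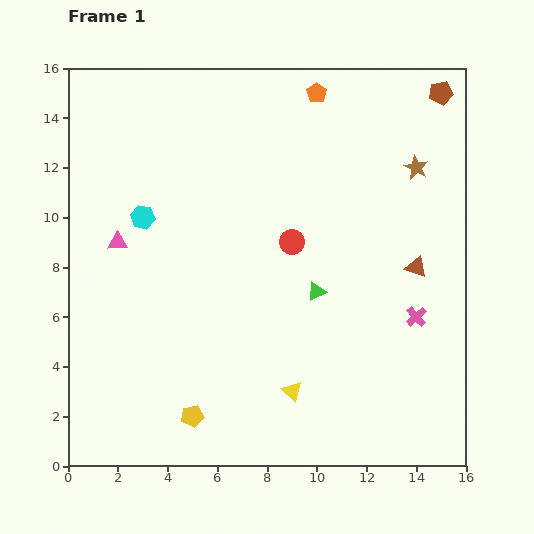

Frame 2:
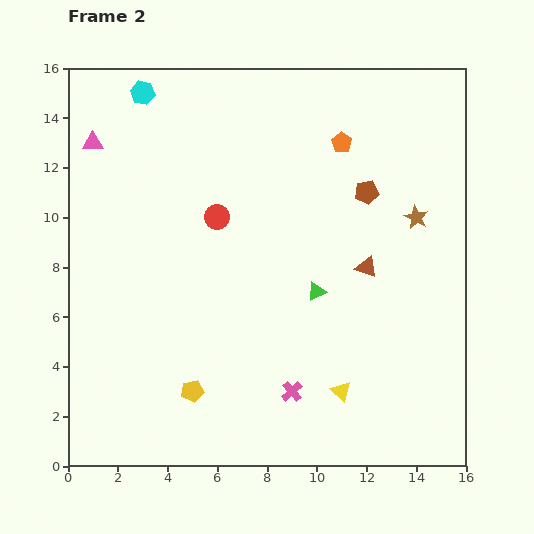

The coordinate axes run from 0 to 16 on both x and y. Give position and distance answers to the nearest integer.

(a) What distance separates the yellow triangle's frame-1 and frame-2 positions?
2

The yellow triangle moved from (9, 3) to (11, 3), a distance of √(2² + 0²) ≈ 2.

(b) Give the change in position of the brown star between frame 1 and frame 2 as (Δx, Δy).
(0, -2)

The brown star was at (14, 12) in frame 1 and (14, 10) in frame 2.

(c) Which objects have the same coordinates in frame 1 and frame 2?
the green triangle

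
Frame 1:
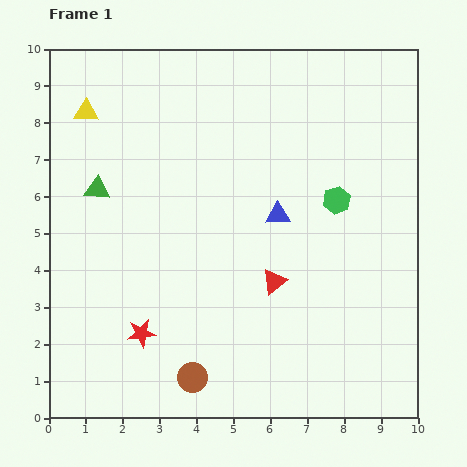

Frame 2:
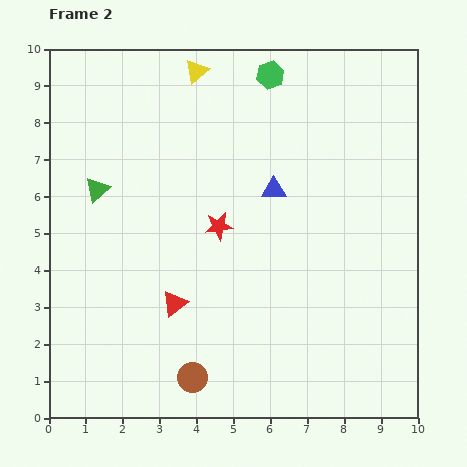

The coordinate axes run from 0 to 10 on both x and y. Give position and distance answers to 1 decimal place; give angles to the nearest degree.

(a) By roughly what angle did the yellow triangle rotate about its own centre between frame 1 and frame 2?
42° counter-clockwise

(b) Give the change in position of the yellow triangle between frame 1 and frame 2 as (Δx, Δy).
(3.0, 1.1)

The yellow triangle was at (1.0, 8.3) in frame 1 and (4.0, 9.4) in frame 2.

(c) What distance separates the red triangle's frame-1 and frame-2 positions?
2.8

The red triangle moved from (6.1, 3.7) to (3.4, 3.1), a distance of √(2.7² + 0.6²) ≈ 2.8.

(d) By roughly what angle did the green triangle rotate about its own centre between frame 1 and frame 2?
45° counter-clockwise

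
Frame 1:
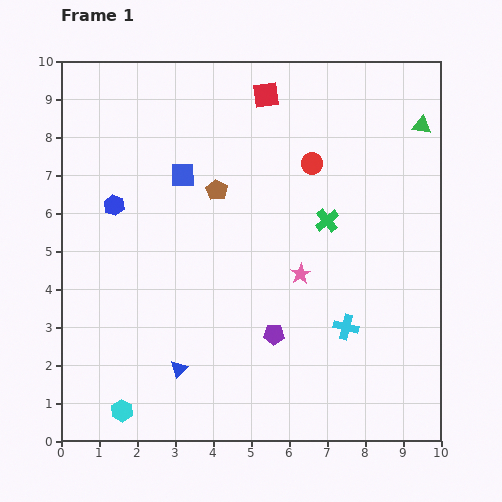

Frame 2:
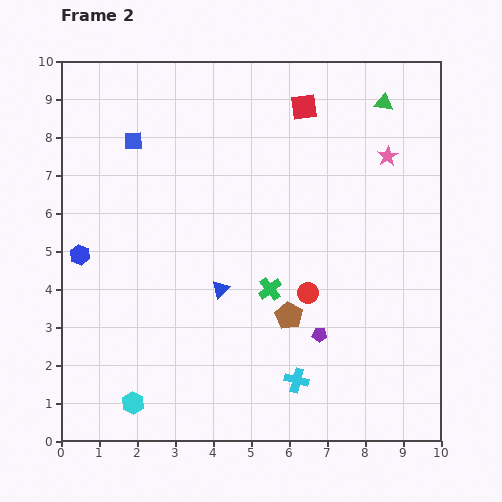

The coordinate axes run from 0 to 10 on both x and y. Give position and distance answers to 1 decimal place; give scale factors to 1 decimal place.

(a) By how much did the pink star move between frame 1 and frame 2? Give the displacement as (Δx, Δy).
(2.3, 3.1)

The pink star was at (6.3, 4.4) in frame 1 and (8.6, 7.5) in frame 2.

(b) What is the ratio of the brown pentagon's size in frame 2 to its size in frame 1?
1.3×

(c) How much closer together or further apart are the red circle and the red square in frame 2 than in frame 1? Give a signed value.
+2.7

Distance in frame 1: 2.2. Distance in frame 2: 4.9.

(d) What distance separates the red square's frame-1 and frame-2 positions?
1.0

The red square moved from (5.4, 9.1) to (6.4, 8.8), a distance of √(1.0² + 0.3²) ≈ 1.0.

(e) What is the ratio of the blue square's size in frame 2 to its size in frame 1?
0.8×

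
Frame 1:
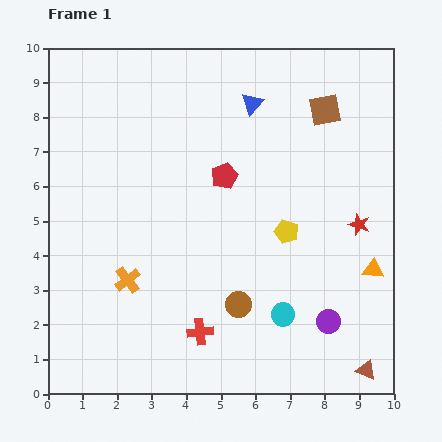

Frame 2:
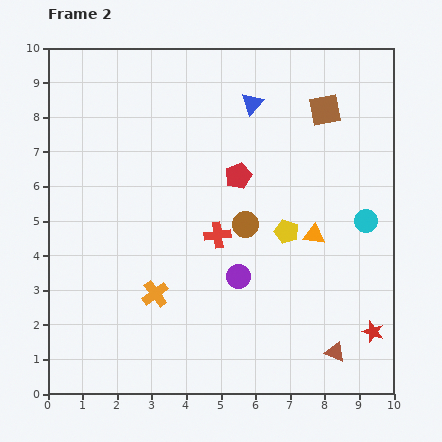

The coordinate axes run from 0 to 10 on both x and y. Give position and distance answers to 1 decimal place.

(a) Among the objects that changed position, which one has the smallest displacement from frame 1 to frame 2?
the red pentagon

(moved 0.4)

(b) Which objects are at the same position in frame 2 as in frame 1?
the yellow pentagon, the blue triangle, the brown square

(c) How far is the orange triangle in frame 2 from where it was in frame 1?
2.0

The orange triangle moved from (9.4, 3.6) to (7.7, 4.6), a distance of √(1.7² + 1.0²) ≈ 2.0.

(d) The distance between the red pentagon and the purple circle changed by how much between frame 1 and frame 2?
-2.3

Distance in frame 1: 5.2. Distance in frame 2: 2.9.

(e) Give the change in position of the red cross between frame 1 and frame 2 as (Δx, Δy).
(0.5, 2.8)

The red cross was at (4.4, 1.8) in frame 1 and (4.9, 4.6) in frame 2.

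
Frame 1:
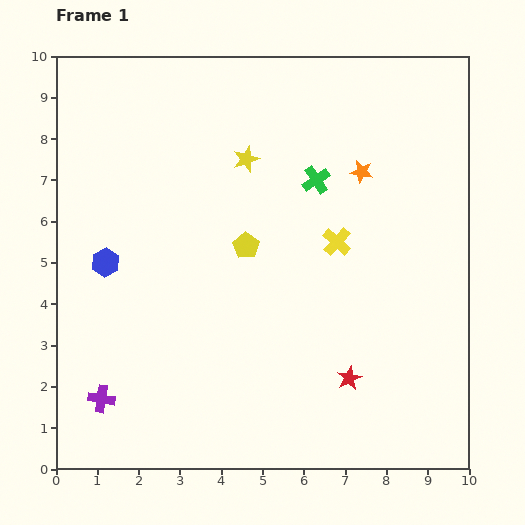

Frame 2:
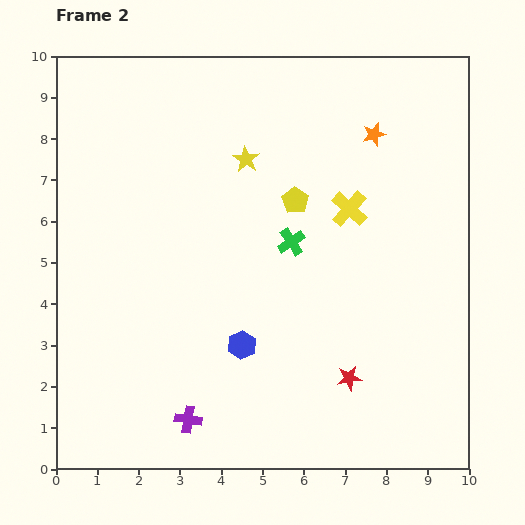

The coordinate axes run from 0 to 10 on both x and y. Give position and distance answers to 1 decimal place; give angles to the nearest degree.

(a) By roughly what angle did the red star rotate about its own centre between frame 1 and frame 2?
19° clockwise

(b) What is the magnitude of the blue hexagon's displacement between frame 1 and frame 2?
3.9

The blue hexagon moved from (1.2, 5.0) to (4.5, 3.0), a distance of √(3.3² + 2.0²) ≈ 3.9.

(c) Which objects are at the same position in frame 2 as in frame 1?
the red star, the yellow star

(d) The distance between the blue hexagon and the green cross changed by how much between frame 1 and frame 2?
-2.7

Distance in frame 1: 5.5. Distance in frame 2: 2.8.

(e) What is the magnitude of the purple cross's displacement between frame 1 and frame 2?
2.2

The purple cross moved from (1.1, 1.7) to (3.2, 1.2), a distance of √(2.1² + 0.5²) ≈ 2.2.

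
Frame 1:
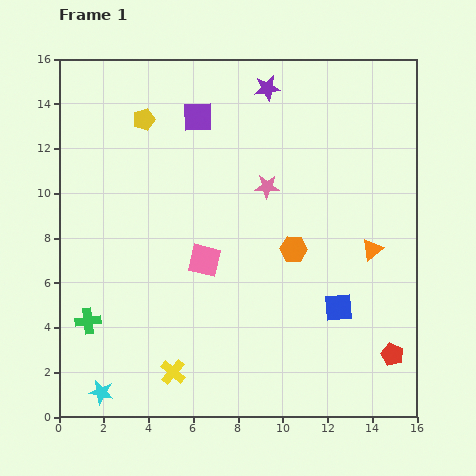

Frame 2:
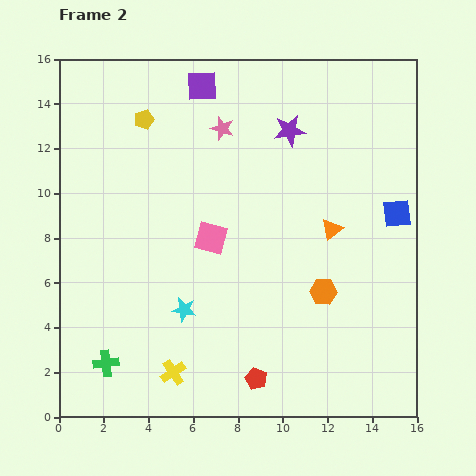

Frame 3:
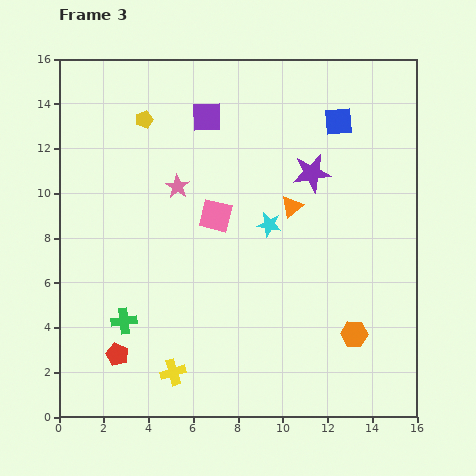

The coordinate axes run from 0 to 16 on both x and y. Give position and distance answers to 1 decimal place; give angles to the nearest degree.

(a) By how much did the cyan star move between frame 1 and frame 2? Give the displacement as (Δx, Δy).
(3.7, 3.7)

The cyan star was at (1.9, 1.1) in frame 1 and (5.6, 4.8) in frame 2.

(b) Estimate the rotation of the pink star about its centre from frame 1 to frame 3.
31° clockwise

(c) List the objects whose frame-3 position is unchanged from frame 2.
the yellow pentagon, the yellow cross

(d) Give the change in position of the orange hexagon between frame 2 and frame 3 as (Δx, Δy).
(1.4, -1.9)

The orange hexagon was at (11.8, 5.6) in frame 2 and (13.2, 3.7) in frame 3.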